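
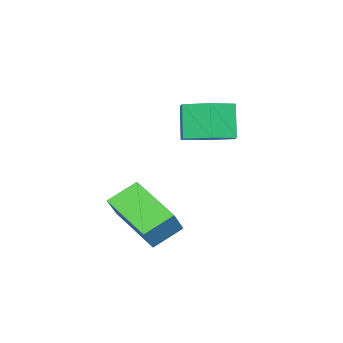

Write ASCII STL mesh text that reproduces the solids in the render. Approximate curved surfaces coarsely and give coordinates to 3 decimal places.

solid 
facet normal -0.757 0.439 0.484
outer loop
vertex 2.796 -0.754 -1.533
vertex 3.443 1.028 -2.138
vertex 2.172 -0.834 -2.435
endloop
endfacet
facet normal -0.325 -0.895 0.304
outer loop
vertex 3.057 -1.348 -3.002
vertex 2.796 -0.754 -1.533
vertex 2.172 -0.834 -2.435
endloop
endfacet
facet normal -0.757 0.439 0.484
outer loop
vertex 2.172 -0.834 -2.435
vertex 3.443 1.028 -2.138
vertex 2.819 0.948 -3.04
endloop
endfacet
facet normal -0.568 -0.072 -0.820
outer loop
vertex 2.819 0.948 -3.04
vertex 3.057 -1.348 -3.002
vertex 2.172 -0.834 -2.435
endloop
endfacet
facet normal 0.568 0.072 0.820
outer loop
vertex 2.796 -0.754 -1.533
vertex 4.328 0.514 -2.705
vertex 3.443 1.028 -2.138
endloop
endfacet
facet normal -0.325 -0.895 0.304
outer loop
vertex 3.681 -1.268 -2.1
vertex 2.796 -0.754 -1.533
vertex 3.057 -1.348 -3.002
endloop
endfacet
facet normal 0.568 0.072 0.820
outer loop
vertex 3.681 -1.268 -2.1
vertex 4.328 0.514 -2.705
vertex 2.796 -0.754 -1.533
endloop
endfacet
facet normal 0.325 0.895 -0.304
outer loop
vertex 3.443 1.028 -2.138
vertex 4.328 0.514 -2.705
vertex 2.819 0.948 -3.04
endloop
endfacet
facet normal -0.568 -0.072 -0.820
outer loop
vertex 3.704 0.434 -3.607
vertex 3.057 -1.348 -3.002
vertex 2.819 0.948 -3.04
endloop
endfacet
facet normal 0.325 0.895 -0.304
outer loop
vertex 2.819 0.948 -3.04
vertex 4.328 0.514 -2.705
vertex 3.704 0.434 -3.607
endloop
endfacet
facet normal 0.757 -0.439 -0.484
outer loop
vertex 3.704 0.434 -3.607
vertex 3.681 -1.268 -2.1
vertex 3.057 -1.348 -3.002
endloop
endfacet
facet normal 0.757 -0.439 -0.484
outer loop
vertex 4.328 0.514 -2.705
vertex 3.681 -1.268 -2.1
vertex 3.704 0.434 -3.607
endloop
endfacet
facet normal 0.405 0.284 -0.869
outer loop
vertex 1.373 0.001 -0.045
vertex 0.543 0.412 -0.297
vertex 1.206 0.92 0.178
endloop
endfacet
facet normal 0.898 0.057 0.437
outer loop
vertex 1.373 0.001 -0.045
vertex 1.206 0.92 0.178
vertex 0.827 -0.384 1.128
endloop
endfacet
facet normal 0.898 0.057 0.437
outer loop
vertex 0.827 -0.384 1.128
vertex 1.206 0.92 0.178
vertex 0.66 0.535 1.351
endloop
endfacet
facet normal -0.404 -0.284 0.869
outer loop
vertex 0.827 -0.384 1.128
vertex 0.66 0.535 1.351
vertex -0.003 0.028 0.877
endloop
endfacet
facet normal 0.404 0.286 -0.869
outer loop
vertex 1.206 0.92 0.178
vertex 0.543 0.412 -0.297
vertex 0.375 1.331 -0.073
endloop
endfacet
facet normal 0.297 0.858 0.420
outer loop
vertex 1.206 0.92 0.178
vertex 0.375 1.331 -0.073
vertex 0.66 0.535 1.351
endloop
endfacet
facet normal 0.297 0.858 0.420
outer loop
vertex 0.66 0.535 1.351
vertex 0.375 1.331 -0.073
vertex -0.171 0.946 1.1
endloop
endfacet
facet normal -0.404 -0.285 0.869
outer loop
vertex 0.66 0.535 1.351
vertex -0.171 0.946 1.1
vertex -0.003 0.028 0.877
endloop
endfacet
facet normal 0.405 0.286 -0.869
outer loop
vertex 0.375 1.331 -0.073
vertex 0.543 0.412 -0.297
vertex -0.287 0.824 -0.548
endloop
endfacet
facet normal -0.600 0.800 -0.017
outer loop
vertex 0.375 1.331 -0.073
vertex -0.287 0.824 -0.548
vertex -0.171 0.946 1.1
endloop
endfacet
facet normal -0.600 0.800 -0.017
outer loop
vertex -0.171 0.946 1.1
vertex -0.287 0.824 -0.548
vertex -0.833 0.439 0.625
endloop
endfacet
facet normal -0.405 -0.285 0.869
outer loop
vertex -0.171 0.946 1.1
vertex -0.833 0.439 0.625
vertex -0.003 0.028 0.877
endloop
endfacet
facet normal 0.404 0.284 -0.869
outer loop
vertex -0.287 0.824 -0.548
vertex 0.543 0.412 -0.297
vertex -0.12 -0.095 -0.771
endloop
endfacet
facet normal -0.898 -0.057 -0.437
outer loop
vertex -0.287 0.824 -0.548
vertex -0.12 -0.095 -0.771
vertex -0.833 0.439 0.625
endloop
endfacet
facet normal -0.898 -0.057 -0.437
outer loop
vertex -0.833 0.439 0.625
vertex -0.12 -0.095 -0.771
vertex -0.666 -0.48 0.402
endloop
endfacet
facet normal -0.405 -0.284 0.869
outer loop
vertex -0.833 0.439 0.625
vertex -0.666 -0.48 0.402
vertex -0.003 0.028 0.877
endloop
endfacet
facet normal 0.404 0.285 -0.869
outer loop
vertex -0.12 -0.095 -0.771
vertex 0.543 0.412 -0.297
vertex 0.711 -0.506 -0.52
endloop
endfacet
facet normal -0.297 -0.858 -0.420
outer loop
vertex -0.12 -0.095 -0.771
vertex 0.711 -0.506 -0.52
vertex -0.666 -0.48 0.402
endloop
endfacet
facet normal -0.297 -0.858 -0.420
outer loop
vertex -0.666 -0.48 0.402
vertex 0.711 -0.506 -0.52
vertex 0.165 -0.891 0.653
endloop
endfacet
facet normal -0.404 -0.286 0.869
outer loop
vertex -0.666 -0.48 0.402
vertex 0.165 -0.891 0.653
vertex -0.003 0.028 0.877
endloop
endfacet
facet normal 0.405 0.285 -0.869
outer loop
vertex 0.711 -0.506 -0.52
vertex 0.543 0.412 -0.297
vertex 1.373 0.001 -0.045
endloop
endfacet
facet normal 0.600 -0.800 0.017
outer loop
vertex 0.711 -0.506 -0.52
vertex 1.373 0.001 -0.045
vertex 0.165 -0.891 0.653
endloop
endfacet
facet normal 0.600 -0.800 0.017
outer loop
vertex 0.165 -0.891 0.653
vertex 1.373 0.001 -0.045
vertex 0.827 -0.384 1.128
endloop
endfacet
facet normal -0.405 -0.286 0.869
outer loop
vertex 0.165 -0.891 0.653
vertex 0.827 -0.384 1.128
vertex -0.003 0.028 0.877
endloop
endfacet

endsolid


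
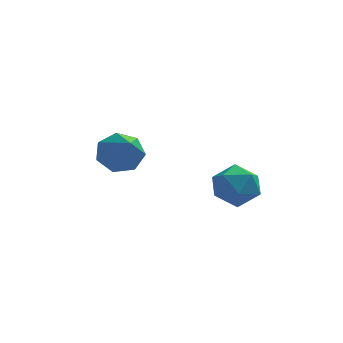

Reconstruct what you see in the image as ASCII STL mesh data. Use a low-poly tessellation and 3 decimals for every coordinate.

solid 
facet normal 0.269 0.877 0.398
outer loop
vertex 3.362 0.981 -0.028
vertex 3.397 0.633 0.714
vertex 4.063 0.646 0.235
endloop
endfacet
facet normal 0.497 0.823 -0.276
outer loop
vertex 3.362 0.981 -0.028
vertex 4.063 0.646 0.235
vertex 3.819 0.533 -0.54
endloop
endfacet
facet normal -0.073 0.717 -0.693
outer loop
vertex 3.362 0.981 -0.028
vertex 3.819 0.533 -0.54
vertex 3.003 0.45 -0.54
endloop
endfacet
facet normal -0.652 0.706 -0.275
outer loop
vertex 3.362 0.981 -0.028
vertex 3.003 0.45 -0.54
vertex 2.743 0.512 0.235
endloop
endfacet
facet normal -0.440 0.805 0.398
outer loop
vertex 3.362 0.981 -0.028
vertex 2.743 0.512 0.235
vertex 3.397 0.633 0.714
endloop
endfacet
facet normal 0.914 0.245 -0.323
outer loop
vertex 3.819 0.533 -0.54
vertex 4.063 0.646 0.235
vertex 4.137 -0.092 -0.115
endloop
endfacet
facet normal 0.546 0.333 0.769
outer loop
vertex 4.063 0.646 0.235
vertex 3.397 0.633 0.714
vertex 3.877 -0.03 0.66
endloop
endfacet
facet normal -0.603 0.216 0.768
outer loop
vertex 3.397 0.633 0.714
vertex 2.743 0.512 0.235
vertex 3.061 -0.113 0.66
endloop
endfacet
facet normal -0.945 0.058 -0.322
outer loop
vertex 2.743 0.512 0.235
vertex 3.003 0.45 -0.54
vertex 2.817 -0.226 -0.115
endloop
endfacet
facet normal -0.008 0.076 -0.997
outer loop
vertex 3.003 0.45 -0.54
vertex 3.819 0.533 -0.54
vertex 3.483 -0.213 -0.594
endloop
endfacet
facet normal 0.652 -0.706 0.275
outer loop
vertex 3.518 -0.561 0.148
vertex 4.137 -0.092 -0.115
vertex 3.877 -0.03 0.66
endloop
endfacet
facet normal 0.073 -0.717 0.693
outer loop
vertex 3.518 -0.561 0.148
vertex 3.877 -0.03 0.66
vertex 3.061 -0.113 0.66
endloop
endfacet
facet normal -0.497 -0.823 0.276
outer loop
vertex 3.518 -0.561 0.148
vertex 3.061 -0.113 0.66
vertex 2.817 -0.226 -0.115
endloop
endfacet
facet normal -0.269 -0.877 -0.398
outer loop
vertex 3.518 -0.561 0.148
vertex 2.817 -0.226 -0.115
vertex 3.483 -0.213 -0.594
endloop
endfacet
facet normal 0.440 -0.805 -0.398
outer loop
vertex 3.518 -0.561 0.148
vertex 3.483 -0.213 -0.594
vertex 4.137 -0.092 -0.115
endloop
endfacet
facet normal 0.945 -0.058 0.322
outer loop
vertex 3.877 -0.03 0.66
vertex 4.137 -0.092 -0.115
vertex 4.063 0.646 0.235
endloop
endfacet
facet normal 0.008 -0.076 0.997
outer loop
vertex 3.061 -0.113 0.66
vertex 3.877 -0.03 0.66
vertex 3.397 0.633 0.714
endloop
endfacet
facet normal -0.914 -0.245 0.323
outer loop
vertex 2.817 -0.226 -0.115
vertex 3.061 -0.113 0.66
vertex 2.743 0.512 0.235
endloop
endfacet
facet normal -0.546 -0.333 -0.769
outer loop
vertex 3.483 -0.213 -0.594
vertex 2.817 -0.226 -0.115
vertex 3.003 0.45 -0.54
endloop
endfacet
facet normal 0.603 -0.216 -0.768
outer loop
vertex 4.137 -0.092 -0.115
vertex 3.483 -0.213 -0.594
vertex 3.819 0.533 -0.54
endloop
endfacet
facet normal -0.194 0.777 -0.599
outer loop
vertex 0.392 3.872 0.072
vertex -0.112 3.427 -0.342
vertex -0.258 3.878 0.291
endloop
endfacet
facet normal 0.301 0.357 0.884
outer loop
vertex 0.392 3.872 0.072
vertex -0.258 3.878 0.291
vertex 0.312 1.733 0.962
endloop
endfacet
facet normal -0.195 0.777 -0.599
outer loop
vertex -0.258 3.878 0.291
vertex -0.112 3.427 -0.342
vertex -0.798 3.544 0.033
endloop
endfacet
facet normal -0.495 0.137 0.858
outer loop
vertex -0.258 3.878 0.291
vertex -0.798 3.544 0.033
vertex 0.312 1.733 0.962
endloop
endfacet
facet normal -0.195 0.777 -0.599
outer loop
vertex -0.798 3.544 0.033
vertex -0.112 3.427 -0.342
vertex -0.822 3.122 -0.507
endloop
endfacet
facet normal -0.871 -0.367 0.326
outer loop
vertex -0.798 3.544 0.033
vertex -0.822 3.122 -0.507
vertex 0.312 1.733 0.962
endloop
endfacet
facet normal -0.195 0.777 -0.598
outer loop
vertex -0.822 3.122 -0.507
vertex -0.112 3.427 -0.342
vertex -0.311 2.93 -0.923
endloop
endfacet
facet normal -0.546 -0.777 -0.313
outer loop
vertex -0.822 3.122 -0.507
vertex -0.311 2.93 -0.923
vertex 0.312 1.733 0.962
endloop
endfacet
facet normal -0.196 0.777 -0.598
outer loop
vertex -0.311 2.93 -0.923
vertex -0.112 3.427 -0.342
vertex 0.349 3.113 -0.901
endloop
endfacet
facet normal 0.236 -0.783 -0.575
outer loop
vertex -0.311 2.93 -0.923
vertex 0.349 3.113 -0.901
vertex 0.312 1.733 0.962
endloop
endfacet
facet normal -0.195 0.778 -0.598
outer loop
vertex 0.349 3.113 -0.901
vertex -0.112 3.427 -0.342
vertex 0.662 3.532 -0.458
endloop
endfacet
facet normal 0.886 -0.381 -0.265
outer loop
vertex 0.349 3.113 -0.901
vertex 0.662 3.532 -0.458
vertex 0.312 1.733 0.962
endloop
endfacet
facet normal -0.195 0.777 -0.598
outer loop
vertex 0.662 3.532 -0.458
vertex -0.112 3.427 -0.342
vertex 0.392 3.872 0.072
endloop
endfacet
facet normal 0.914 0.126 0.385
outer loop
vertex 0.662 3.532 -0.458
vertex 0.392 3.872 0.072
vertex 0.312 1.733 0.962
endloop
endfacet

endsolid


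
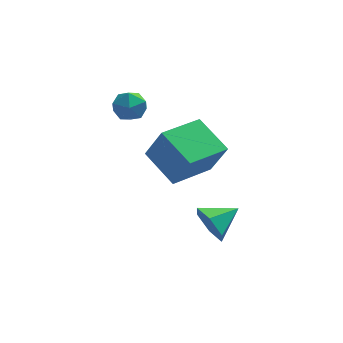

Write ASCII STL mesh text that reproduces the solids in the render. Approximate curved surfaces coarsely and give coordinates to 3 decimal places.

solid 
facet normal -0.547 0.720 0.427
outer loop
vertex -0.313 -0.351 2.75
vertex 1.144 0.893 2.518
vertex -0.902 0.067 1.289
endloop
endfacet
facet normal -0.755 -0.645 0.120
outer loop
vertex 0.056 -1.193 0.542
vertex -0.313 -0.351 2.75
vertex -0.902 0.067 1.289
endloop
endfacet
facet normal -0.547 0.720 0.427
outer loop
vertex -0.902 0.067 1.289
vertex 1.144 0.893 2.518
vertex 0.555 1.311 1.057
endloop
endfacet
facet normal -0.362 0.256 -0.896
outer loop
vertex 0.555 1.311 1.057
vertex 0.056 -1.193 0.542
vertex -0.902 0.067 1.289
endloop
endfacet
facet normal 0.362 -0.256 0.896
outer loop
vertex -0.313 -0.351 2.75
vertex 2.102 -0.367 1.771
vertex 1.144 0.893 2.518
endloop
endfacet
facet normal -0.755 -0.645 0.120
outer loop
vertex 0.645 -1.611 2.003
vertex -0.313 -0.351 2.75
vertex 0.056 -1.193 0.542
endloop
endfacet
facet normal 0.362 -0.256 0.896
outer loop
vertex 0.645 -1.611 2.003
vertex 2.102 -0.367 1.771
vertex -0.313 -0.351 2.75
endloop
endfacet
facet normal 0.755 0.645 -0.120
outer loop
vertex 1.144 0.893 2.518
vertex 2.102 -0.367 1.771
vertex 0.555 1.311 1.057
endloop
endfacet
facet normal -0.362 0.256 -0.896
outer loop
vertex 1.513 0.051 0.31
vertex 0.056 -1.193 0.542
vertex 0.555 1.311 1.057
endloop
endfacet
facet normal 0.755 0.645 -0.120
outer loop
vertex 0.555 1.311 1.057
vertex 2.102 -0.367 1.771
vertex 1.513 0.051 0.31
endloop
endfacet
facet normal 0.547 -0.720 -0.427
outer loop
vertex 1.513 0.051 0.31
vertex 0.645 -1.611 2.003
vertex 0.056 -1.193 0.542
endloop
endfacet
facet normal 0.547 -0.720 -0.427
outer loop
vertex 2.102 -0.367 1.771
vertex 0.645 -1.611 2.003
vertex 1.513 0.051 0.31
endloop
endfacet
facet normal -0.044 0.647 0.761
outer loop
vertex -1.785 3.855 1.857
vertex -1.408 3.338 2.318
vertex -0.998 3.863 1.896
endloop
endfacet
facet normal -0.017 0.990 0.137
outer loop
vertex -1.785 3.855 1.857
vertex -0.998 3.863 1.896
vertex -1.358 3.953 1.201
endloop
endfacet
facet normal -0.573 0.778 -0.257
outer loop
vertex -1.785 3.855 1.857
vertex -1.358 3.953 1.201
vertex -1.992 3.483 1.193
endloop
endfacet
facet normal -0.945 0.303 0.125
outer loop
vertex -1.785 3.855 1.857
vertex -1.992 3.483 1.193
vertex -2.023 3.103 1.883
endloop
endfacet
facet normal -0.618 0.222 0.754
outer loop
vertex -1.785 3.855 1.857
vertex -2.023 3.103 1.883
vertex -1.408 3.338 2.318
endloop
endfacet
facet normal 0.580 0.790 -0.198
outer loop
vertex -1.358 3.953 1.201
vertex -0.998 3.863 1.896
vertex -0.717 3.497 1.257
endloop
endfacet
facet normal 0.535 0.235 0.812
outer loop
vertex -0.998 3.863 1.896
vertex -1.408 3.338 2.318
vertex -0.748 3.117 1.947
endloop
endfacet
facet normal -0.393 -0.454 0.800
outer loop
vertex -1.408 3.338 2.318
vertex -2.023 3.103 1.883
vertex -1.382 2.647 1.939
endloop
endfacet
facet normal -0.920 -0.323 -0.219
outer loop
vertex -2.023 3.103 1.883
vertex -1.992 3.483 1.193
vertex -1.742 2.737 1.244
endloop
endfacet
facet normal -0.320 0.446 -0.836
outer loop
vertex -1.992 3.483 1.193
vertex -1.358 3.953 1.201
vertex -1.332 3.262 0.822
endloop
endfacet
facet normal 0.945 -0.303 -0.125
outer loop
vertex -0.955 2.745 1.283
vertex -0.717 3.497 1.257
vertex -0.748 3.117 1.947
endloop
endfacet
facet normal 0.573 -0.778 0.257
outer loop
vertex -0.955 2.745 1.283
vertex -0.748 3.117 1.947
vertex -1.382 2.647 1.939
endloop
endfacet
facet normal 0.017 -0.990 -0.137
outer loop
vertex -0.955 2.745 1.283
vertex -1.382 2.647 1.939
vertex -1.742 2.737 1.244
endloop
endfacet
facet normal 0.044 -0.647 -0.761
outer loop
vertex -0.955 2.745 1.283
vertex -1.742 2.737 1.244
vertex -1.332 3.262 0.822
endloop
endfacet
facet normal 0.618 -0.222 -0.754
outer loop
vertex -0.955 2.745 1.283
vertex -1.332 3.262 0.822
vertex -0.717 3.497 1.257
endloop
endfacet
facet normal 0.920 0.323 0.219
outer loop
vertex -0.748 3.117 1.947
vertex -0.717 3.497 1.257
vertex -0.998 3.863 1.896
endloop
endfacet
facet normal 0.320 -0.446 0.836
outer loop
vertex -1.382 2.647 1.939
vertex -0.748 3.117 1.947
vertex -1.408 3.338 2.318
endloop
endfacet
facet normal -0.580 -0.790 0.198
outer loop
vertex -1.742 2.737 1.244
vertex -1.382 2.647 1.939
vertex -2.023 3.103 1.883
endloop
endfacet
facet normal -0.535 -0.235 -0.812
outer loop
vertex -1.332 3.262 0.822
vertex -1.742 2.737 1.244
vertex -1.992 3.483 1.193
endloop
endfacet
facet normal 0.393 0.454 -0.800
outer loop
vertex -0.717 3.497 1.257
vertex -1.332 3.262 0.822
vertex -1.358 3.953 1.201
endloop
endfacet
facet normal -0.843 -0.441 -0.308
outer loop
vertex 1.916 -0.489 -3.497
vertex 1.471 -0.148 -2.768
vertex 1.506 0.333 -3.552
endloop
endfacet
facet normal 0.688 0.299 -0.661
outer loop
vertex 1.916 -0.489 -3.497
vertex 1.506 0.333 -3.552
vertex 2.609 0.448 -2.352
endloop
endfacet
facet normal -0.843 -0.441 -0.308
outer loop
vertex 1.506 0.333 -3.552
vertex 1.471 -0.148 -2.768
vertex 1.061 0.674 -2.823
endloop
endfacet
facet normal 0.226 0.928 -0.296
outer loop
vertex 1.506 0.333 -3.552
vertex 1.061 0.674 -2.823
vertex 2.609 0.448 -2.352
endloop
endfacet
facet normal -0.843 -0.441 -0.308
outer loop
vertex 1.061 0.674 -2.823
vertex 1.471 -0.148 -2.768
vertex 1.026 0.193 -2.039
endloop
endfacet
facet normal -0.034 0.853 0.522
outer loop
vertex 1.061 0.674 -2.823
vertex 1.026 0.193 -2.039
vertex 2.609 0.448 -2.352
endloop
endfacet
facet normal -0.843 -0.441 -0.308
outer loop
vertex 1.026 0.193 -2.039
vertex 1.471 -0.148 -2.768
vertex 1.436 -0.628 -1.984
endloop
endfacet
facet normal 0.169 0.149 0.974
outer loop
vertex 1.026 0.193 -2.039
vertex 1.436 -0.628 -1.984
vertex 2.609 0.448 -2.352
endloop
endfacet
facet normal -0.843 -0.441 -0.308
outer loop
vertex 1.436 -0.628 -1.984
vertex 1.471 -0.148 -2.768
vertex 1.881 -0.97 -2.713
endloop
endfacet
facet normal 0.631 -0.479 0.610
outer loop
vertex 1.436 -0.628 -1.984
vertex 1.881 -0.97 -2.713
vertex 2.609 0.448 -2.352
endloop
endfacet
facet normal -0.843 -0.441 -0.308
outer loop
vertex 1.881 -0.97 -2.713
vertex 1.471 -0.148 -2.768
vertex 1.916 -0.489 -3.497
endloop
endfacet
facet normal 0.891 -0.404 -0.208
outer loop
vertex 1.881 -0.97 -2.713
vertex 1.916 -0.489 -3.497
vertex 2.609 0.448 -2.352
endloop
endfacet

endsolid


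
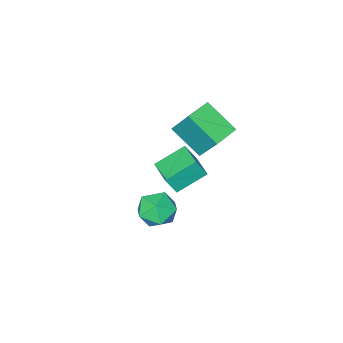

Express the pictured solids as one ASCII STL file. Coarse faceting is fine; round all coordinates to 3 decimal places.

solid 
facet normal -0.979 -0.189 0.082
outer loop
vertex -3.524 -4.163 -3.571
vertex -3.599 -3.044 -1.891
vertex -3.904 -2.639 -4.603
endloop
endfacet
facet normal 0.037 -0.554 -0.832
outer loop
vertex -2.641 -2.396 -4.709
vertex -3.524 -4.163 -3.571
vertex -3.904 -2.639 -4.603
endloop
endfacet
facet normal -0.979 -0.188 0.082
outer loop
vertex -3.904 -2.639 -4.603
vertex -3.599 -3.044 -1.891
vertex -3.978 -1.519 -2.924
endloop
endfacet
facet normal -0.202 0.811 -0.550
outer loop
vertex -3.978 -1.519 -2.924
vertex -2.641 -2.396 -4.709
vertex -3.904 -2.639 -4.603
endloop
endfacet
facet normal 0.202 -0.811 0.549
outer loop
vertex -3.524 -4.163 -3.571
vertex -2.336 -2.801 -1.997
vertex -3.599 -3.044 -1.891
endloop
endfacet
facet normal 0.037 -0.554 -0.832
outer loop
vertex -2.262 -3.921 -3.676
vertex -3.524 -4.163 -3.571
vertex -2.641 -2.396 -4.709
endloop
endfacet
facet normal 0.201 -0.811 0.550
outer loop
vertex -2.262 -3.921 -3.676
vertex -2.336 -2.801 -1.997
vertex -3.524 -4.163 -3.571
endloop
endfacet
facet normal -0.037 0.554 0.832
outer loop
vertex -3.599 -3.044 -1.891
vertex -2.336 -2.801 -1.997
vertex -3.978 -1.519 -2.924
endloop
endfacet
facet normal -0.201 0.811 -0.549
outer loop
vertex -2.716 -1.277 -3.029
vertex -2.641 -2.396 -4.709
vertex -3.978 -1.519 -2.924
endloop
endfacet
facet normal -0.037 0.554 0.832
outer loop
vertex -3.978 -1.519 -2.924
vertex -2.336 -2.801 -1.997
vertex -2.716 -1.277 -3.029
endloop
endfacet
facet normal 0.979 0.188 -0.082
outer loop
vertex -2.716 -1.277 -3.029
vertex -2.262 -3.921 -3.676
vertex -2.641 -2.396 -4.709
endloop
endfacet
facet normal 0.979 0.188 -0.082
outer loop
vertex -2.336 -2.801 -1.997
vertex -2.262 -3.921 -3.676
vertex -2.716 -1.277 -3.029
endloop
endfacet
facet normal -0.845 0.282 0.455
outer loop
vertex 1.816 1.678 -2.425
vertex 1.345 0.944 -2.844
vertex 1.767 0.819 -1.983
endloop
endfacet
facet normal -0.274 0.452 0.849
outer loop
vertex 1.816 1.678 -2.425
vertex 1.767 0.819 -1.983
vertex 2.596 1.317 -1.981
endloop
endfacet
facet normal 0.146 0.878 0.457
outer loop
vertex 1.816 1.678 -2.425
vertex 2.596 1.317 -1.981
vertex 2.687 1.75 -2.842
endloop
endfacet
facet normal -0.166 0.970 -0.179
outer loop
vertex 1.816 1.678 -2.425
vertex 2.687 1.75 -2.842
vertex 1.913 1.519 -3.375
endloop
endfacet
facet normal -0.778 0.602 -0.180
outer loop
vertex 1.816 1.678 -2.425
vertex 1.913 1.519 -3.375
vertex 1.345 0.944 -2.844
endloop
endfacet
facet normal 0.086 -0.147 0.985
outer loop
vertex 2.596 1.317 -1.981
vertex 1.767 0.819 -1.983
vertex 2.607 0.361 -2.125
endloop
endfacet
facet normal -0.837 -0.422 0.349
outer loop
vertex 1.767 0.819 -1.983
vertex 1.345 0.944 -2.844
vertex 1.833 0.13 -2.658
endloop
endfacet
facet normal -0.729 0.094 -0.678
outer loop
vertex 1.345 0.944 -2.844
vertex 1.913 1.519 -3.375
vertex 1.924 0.563 -3.519
endloop
endfacet
facet normal 0.261 0.688 -0.677
outer loop
vertex 1.913 1.519 -3.375
vertex 2.687 1.75 -2.842
vertex 2.753 1.061 -3.517
endloop
endfacet
facet normal 0.765 0.539 0.352
outer loop
vertex 2.687 1.75 -2.842
vertex 2.596 1.317 -1.981
vertex 3.175 0.936 -2.656
endloop
endfacet
facet normal 0.166 -0.970 0.179
outer loop
vertex 2.704 0.202 -3.075
vertex 2.607 0.361 -2.125
vertex 1.833 0.13 -2.658
endloop
endfacet
facet normal -0.146 -0.878 -0.457
outer loop
vertex 2.704 0.202 -3.075
vertex 1.833 0.13 -2.658
vertex 1.924 0.563 -3.519
endloop
endfacet
facet normal 0.274 -0.452 -0.849
outer loop
vertex 2.704 0.202 -3.075
vertex 1.924 0.563 -3.519
vertex 2.753 1.061 -3.517
endloop
endfacet
facet normal 0.845 -0.282 -0.455
outer loop
vertex 2.704 0.202 -3.075
vertex 2.753 1.061 -3.517
vertex 3.175 0.936 -2.656
endloop
endfacet
facet normal 0.778 -0.602 0.180
outer loop
vertex 2.704 0.202 -3.075
vertex 3.175 0.936 -2.656
vertex 2.607 0.361 -2.125
endloop
endfacet
facet normal -0.261 -0.688 0.677
outer loop
vertex 1.833 0.13 -2.658
vertex 2.607 0.361 -2.125
vertex 1.767 0.819 -1.983
endloop
endfacet
facet normal -0.765 -0.539 -0.352
outer loop
vertex 1.924 0.563 -3.519
vertex 1.833 0.13 -2.658
vertex 1.345 0.944 -2.844
endloop
endfacet
facet normal -0.086 0.147 -0.985
outer loop
vertex 2.753 1.061 -3.517
vertex 1.924 0.563 -3.519
vertex 1.913 1.519 -3.375
endloop
endfacet
facet normal 0.837 0.422 -0.349
outer loop
vertex 3.175 0.936 -2.656
vertex 2.753 1.061 -3.517
vertex 2.687 1.75 -2.842
endloop
endfacet
facet normal 0.729 -0.094 0.678
outer loop
vertex 2.607 0.361 -2.125
vertex 3.175 0.936 -2.656
vertex 2.596 1.317 -1.981
endloop
endfacet
facet normal -0.856 0.230 0.462
outer loop
vertex -0.767 -1.069 -1.833
vertex -0.338 0.223 -1.681
vertex -1.194 -0.82 -2.748
endloop
endfacet
facet normal -0.313 -0.943 -0.111
outer loop
vertex 0.158 -1.183 -3.479
vertex -0.767 -1.069 -1.833
vertex -1.194 -0.82 -2.748
endloop
endfacet
facet normal -0.856 0.229 0.463
outer loop
vertex -1.194 -0.82 -2.748
vertex -0.338 0.223 -1.681
vertex -0.766 0.472 -2.596
endloop
endfacet
facet normal -0.411 0.240 -0.879
outer loop
vertex -0.766 0.472 -2.596
vertex 0.158 -1.183 -3.479
vertex -1.194 -0.82 -2.748
endloop
endfacet
facet normal 0.411 -0.240 0.879
outer loop
vertex -0.767 -1.069 -1.833
vertex 1.014 -0.14 -2.412
vertex -0.338 0.223 -1.681
endloop
endfacet
facet normal -0.313 -0.943 -0.110
outer loop
vertex 0.586 -1.432 -2.564
vertex -0.767 -1.069 -1.833
vertex 0.158 -1.183 -3.479
endloop
endfacet
facet normal 0.411 -0.240 0.880
outer loop
vertex 0.586 -1.432 -2.564
vertex 1.014 -0.14 -2.412
vertex -0.767 -1.069 -1.833
endloop
endfacet
facet normal 0.313 0.943 0.110
outer loop
vertex -0.338 0.223 -1.681
vertex 1.014 -0.14 -2.412
vertex -0.766 0.472 -2.596
endloop
endfacet
facet normal -0.411 0.240 -0.880
outer loop
vertex 0.587 0.109 -3.327
vertex 0.158 -1.183 -3.479
vertex -0.766 0.472 -2.596
endloop
endfacet
facet normal 0.313 0.943 0.111
outer loop
vertex -0.766 0.472 -2.596
vertex 1.014 -0.14 -2.412
vertex 0.587 0.109 -3.327
endloop
endfacet
facet normal 0.856 -0.230 -0.463
outer loop
vertex 0.587 0.109 -3.327
vertex 0.586 -1.432 -2.564
vertex 0.158 -1.183 -3.479
endloop
endfacet
facet normal 0.857 -0.229 -0.462
outer loop
vertex 1.014 -0.14 -2.412
vertex 0.586 -1.432 -2.564
vertex 0.587 0.109 -3.327
endloop
endfacet

endsolid


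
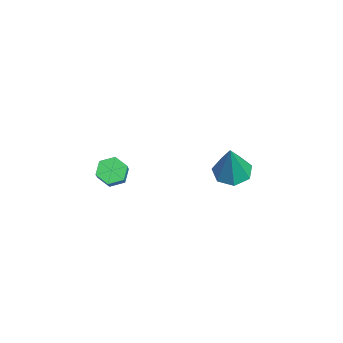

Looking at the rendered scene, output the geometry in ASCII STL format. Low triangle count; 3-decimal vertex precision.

solid 
facet normal -0.696 0.088 -0.712
outer loop
vertex -1.278 -1.156 -1.054
vertex -1.623 -1.569 -0.768
vertex -1.684 -0.977 -0.635
endloop
endfacet
facet normal 0.269 0.952 -0.146
outer loop
vertex -1.278 -1.156 -1.054
vertex -1.684 -0.977 -0.635
vertex -0.151 -1.297 0.102
endloop
endfacet
facet normal 0.268 0.952 -0.144
outer loop
vertex -0.151 -1.297 0.102
vertex -1.684 -0.977 -0.635
vertex -0.558 -1.119 0.52
endloop
endfacet
facet normal 0.695 -0.088 0.714
outer loop
vertex -0.151 -1.297 0.102
vertex -0.558 -1.119 0.52
vertex -0.497 -1.711 0.388
endloop
endfacet
facet normal -0.695 0.089 -0.713
outer loop
vertex -1.684 -0.977 -0.635
vertex -1.623 -1.569 -0.768
vertex -2.03 -1.39 -0.349
endloop
endfacet
facet normal -0.442 0.731 0.521
outer loop
vertex -1.684 -0.977 -0.635
vertex -2.03 -1.39 -0.349
vertex -0.558 -1.119 0.52
endloop
endfacet
facet normal -0.442 0.730 0.521
outer loop
vertex -0.558 -1.119 0.52
vertex -2.03 -1.39 -0.349
vertex -0.903 -1.532 0.806
endloop
endfacet
facet normal 0.696 -0.087 0.713
outer loop
vertex -0.558 -1.119 0.52
vertex -0.903 -1.532 0.806
vertex -0.497 -1.711 0.388
endloop
endfacet
facet normal -0.695 0.088 -0.713
outer loop
vertex -2.03 -1.39 -0.349
vertex -1.623 -1.569 -0.768
vertex -1.969 -1.983 -0.482
endloop
endfacet
facet normal -0.711 -0.223 0.667
outer loop
vertex -2.03 -1.39 -0.349
vertex -1.969 -1.983 -0.482
vertex -0.903 -1.532 0.806
endloop
endfacet
facet normal -0.712 -0.222 0.667
outer loop
vertex -0.903 -1.532 0.806
vertex -1.969 -1.983 -0.482
vertex -0.842 -2.124 0.674
endloop
endfacet
facet normal 0.696 -0.087 0.713
outer loop
vertex -0.903 -1.532 0.806
vertex -0.842 -2.124 0.674
vertex -0.497 -1.711 0.388
endloop
endfacet
facet normal -0.695 0.088 -0.714
outer loop
vertex -1.969 -1.983 -0.482
vertex -1.623 -1.569 -0.768
vertex -1.562 -2.161 -0.9
endloop
endfacet
facet normal -0.268 -0.953 0.145
outer loop
vertex -1.969 -1.983 -0.482
vertex -1.562 -2.161 -0.9
vertex -0.842 -2.124 0.674
endloop
endfacet
facet normal -0.269 -0.952 0.146
outer loop
vertex -0.842 -2.124 0.674
vertex -1.562 -2.161 -0.9
vertex -0.436 -2.303 0.255
endloop
endfacet
facet normal 0.696 -0.088 0.712
outer loop
vertex -0.842 -2.124 0.674
vertex -0.436 -2.303 0.255
vertex -0.497 -1.711 0.388
endloop
endfacet
facet normal -0.696 0.087 -0.713
outer loop
vertex -1.562 -2.161 -0.9
vertex -1.623 -1.569 -0.768
vertex -1.217 -1.748 -1.186
endloop
endfacet
facet normal 0.442 -0.730 -0.521
outer loop
vertex -1.562 -2.161 -0.9
vertex -1.217 -1.748 -1.186
vertex -0.436 -2.303 0.255
endloop
endfacet
facet normal 0.442 -0.731 -0.521
outer loop
vertex -0.436 -2.303 0.255
vertex -1.217 -1.748 -1.186
vertex -0.09 -1.89 -0.031
endloop
endfacet
facet normal 0.695 -0.089 0.713
outer loop
vertex -0.436 -2.303 0.255
vertex -0.09 -1.89 -0.031
vertex -0.497 -1.711 0.388
endloop
endfacet
facet normal -0.696 0.087 -0.713
outer loop
vertex -1.217 -1.748 -1.186
vertex -1.623 -1.569 -0.768
vertex -1.278 -1.156 -1.054
endloop
endfacet
facet normal 0.711 0.222 -0.667
outer loop
vertex -1.217 -1.748 -1.186
vertex -1.278 -1.156 -1.054
vertex -0.09 -1.89 -0.031
endloop
endfacet
facet normal 0.711 0.223 -0.666
outer loop
vertex -0.09 -1.89 -0.031
vertex -1.278 -1.156 -1.054
vertex -0.151 -1.297 0.102
endloop
endfacet
facet normal 0.695 -0.088 0.713
outer loop
vertex -0.09 -1.89 -0.031
vertex -0.151 -1.297 0.102
vertex -0.497 -1.711 0.388
endloop
endfacet
facet normal -0.326 0.106 -0.939
outer loop
vertex -3.154 2.59 -3.029
vertex -3.581 3.241 -2.807
vertex -2.818 3.205 -3.076
endloop
endfacet
facet normal 0.878 -0.478 0.022
outer loop
vertex -3.154 2.59 -3.029
vertex -2.818 3.205 -3.076
vertex -2.959 3.039 -1.013
endloop
endfacet
facet normal -0.326 0.105 -0.939
outer loop
vertex -2.818 3.205 -3.076
vertex -3.581 3.241 -2.807
vertex -3.057 3.848 -2.921
endloop
endfacet
facet normal 0.940 0.328 0.091
outer loop
vertex -2.818 3.205 -3.076
vertex -3.057 3.848 -2.921
vertex -2.959 3.039 -1.013
endloop
endfacet
facet normal -0.326 0.105 -0.939
outer loop
vertex -3.057 3.848 -2.921
vertex -3.581 3.241 -2.807
vertex -3.691 4.033 -2.68
endloop
endfacet
facet normal 0.381 0.858 0.344
outer loop
vertex -3.057 3.848 -2.921
vertex -3.691 4.033 -2.68
vertex -2.959 3.039 -1.013
endloop
endfacet
facet normal -0.326 0.105 -0.940
outer loop
vertex -3.691 4.033 -2.68
vertex -3.581 3.241 -2.807
vertex -4.242 3.622 -2.535
endloop
endfacet
facet normal -0.377 0.713 0.591
outer loop
vertex -3.691 4.033 -2.68
vertex -4.242 3.622 -2.535
vertex -2.959 3.039 -1.013
endloop
endfacet
facet normal -0.326 0.106 -0.940
outer loop
vertex -4.242 3.622 -2.535
vertex -3.581 3.241 -2.807
vertex -4.296 2.924 -2.595
endloop
endfacet
facet normal -0.764 0.004 0.645
outer loop
vertex -4.242 3.622 -2.535
vertex -4.296 2.924 -2.595
vertex -2.959 3.039 -1.013
endloop
endfacet
facet normal -0.326 0.106 -0.940
outer loop
vertex -4.296 2.924 -2.595
vertex -3.581 3.241 -2.807
vertex -3.811 2.464 -2.815
endloop
endfacet
facet normal -0.488 -0.738 0.466
outer loop
vertex -4.296 2.924 -2.595
vertex -3.811 2.464 -2.815
vertex -2.959 3.039 -1.013
endloop
endfacet
facet normal -0.326 0.106 -0.939
outer loop
vertex -3.811 2.464 -2.815
vertex -3.581 3.241 -2.807
vertex -3.154 2.59 -3.029
endloop
endfacet
facet normal 0.244 -0.951 0.188
outer loop
vertex -3.811 2.464 -2.815
vertex -3.154 2.59 -3.029
vertex -2.959 3.039 -1.013
endloop
endfacet

endsolid


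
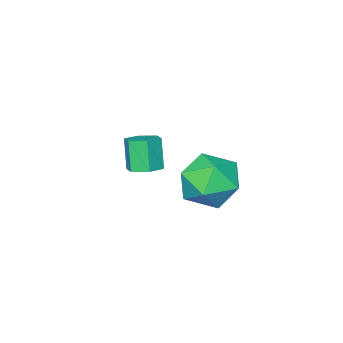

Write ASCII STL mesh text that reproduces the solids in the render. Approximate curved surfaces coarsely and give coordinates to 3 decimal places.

solid 
facet normal -0.300 0.701 0.647
outer loop
vertex -0.545 0.384 0.649
vertex -1.216 -0.357 1.141
vertex -0.167 -0.235 1.495
endloop
endfacet
facet normal 0.371 0.821 0.435
outer loop
vertex -0.545 0.384 0.649
vertex -0.167 -0.235 1.495
vertex 0.479 -0.055 0.604
endloop
endfacet
facet normal 0.368 0.888 -0.276
outer loop
vertex -0.545 0.384 0.649
vertex 0.479 -0.055 0.604
vertex -0.172 -0.066 -0.3
endloop
endfacet
facet normal -0.303 0.809 -0.503
outer loop
vertex -0.545 0.384 0.649
vertex -0.172 -0.066 -0.3
vertex -1.22 -0.253 0.031
endloop
endfacet
facet normal -0.717 0.694 0.068
outer loop
vertex -0.545 0.384 0.649
vertex -1.22 -0.253 0.031
vertex -1.216 -0.357 1.141
endloop
endfacet
facet normal 0.760 0.247 0.601
outer loop
vertex 0.479 -0.055 0.604
vertex -0.167 -0.235 1.495
vertex 0.44 -1.067 1.069
endloop
endfacet
facet normal -0.325 0.053 0.944
outer loop
vertex -0.167 -0.235 1.495
vertex -1.216 -0.357 1.141
vertex -0.608 -1.254 1.4
endloop
endfacet
facet normal -0.999 0.042 0.008
outer loop
vertex -1.216 -0.357 1.141
vertex -1.22 -0.253 0.031
vertex -1.259 -1.265 0.496
endloop
endfacet
facet normal -0.330 0.228 -0.916
outer loop
vertex -1.22 -0.253 0.031
vertex -0.172 -0.066 -0.3
vertex -0.613 -1.085 -0.395
endloop
endfacet
facet normal 0.757 0.354 -0.549
outer loop
vertex -0.172 -0.066 -0.3
vertex 0.479 -0.055 0.604
vertex 0.436 -0.963 -0.041
endloop
endfacet
facet normal 0.303 -0.809 0.503
outer loop
vertex -0.235 -1.704 0.451
vertex 0.44 -1.067 1.069
vertex -0.608 -1.254 1.4
endloop
endfacet
facet normal -0.368 -0.888 0.276
outer loop
vertex -0.235 -1.704 0.451
vertex -0.608 -1.254 1.4
vertex -1.259 -1.265 0.496
endloop
endfacet
facet normal -0.371 -0.821 -0.435
outer loop
vertex -0.235 -1.704 0.451
vertex -1.259 -1.265 0.496
vertex -0.613 -1.085 -0.395
endloop
endfacet
facet normal 0.300 -0.701 -0.647
outer loop
vertex -0.235 -1.704 0.451
vertex -0.613 -1.085 -0.395
vertex 0.436 -0.963 -0.041
endloop
endfacet
facet normal 0.717 -0.694 -0.068
outer loop
vertex -0.235 -1.704 0.451
vertex 0.436 -0.963 -0.041
vertex 0.44 -1.067 1.069
endloop
endfacet
facet normal 0.330 -0.228 0.916
outer loop
vertex -0.608 -1.254 1.4
vertex 0.44 -1.067 1.069
vertex -0.167 -0.235 1.495
endloop
endfacet
facet normal -0.757 -0.354 0.549
outer loop
vertex -1.259 -1.265 0.496
vertex -0.608 -1.254 1.4
vertex -1.216 -0.357 1.141
endloop
endfacet
facet normal -0.760 -0.247 -0.601
outer loop
vertex -0.613 -1.085 -0.395
vertex -1.259 -1.265 0.496
vertex -1.22 -0.253 0.031
endloop
endfacet
facet normal 0.325 -0.053 -0.944
outer loop
vertex 0.436 -0.963 -0.041
vertex -0.613 -1.085 -0.395
vertex -0.172 -0.066 -0.3
endloop
endfacet
facet normal 0.999 -0.042 -0.008
outer loop
vertex 0.44 -1.067 1.069
vertex 0.436 -0.963 -0.041
vertex 0.479 -0.055 0.604
endloop
endfacet
facet normal 0.198 0.307 -0.931
outer loop
vertex 3.667 0.328 3.238
vertex 3.129 0.327 3.123
vertex 3.366 0.781 3.323
endloop
endfacet
facet normal 0.813 0.478 0.332
outer loop
vertex 3.667 0.328 3.238
vertex 3.366 0.781 3.323
vertex 3.449 -0.006 4.253
endloop
endfacet
facet normal 0.813 0.478 0.332
outer loop
vertex 3.449 -0.006 4.253
vertex 3.366 0.781 3.323
vertex 3.148 0.447 4.338
endloop
endfacet
facet normal -0.200 -0.307 0.930
outer loop
vertex 3.449 -0.006 4.253
vertex 3.148 0.447 4.338
vertex 2.911 -0.007 4.137
endloop
endfacet
facet normal 0.200 0.306 -0.931
outer loop
vertex 3.366 0.781 3.323
vertex 3.129 0.327 3.123
vertex 2.828 0.78 3.207
endloop
endfacet
facet normal -0.066 0.952 0.299
outer loop
vertex 3.366 0.781 3.323
vertex 2.828 0.78 3.207
vertex 3.148 0.447 4.338
endloop
endfacet
facet normal -0.066 0.952 0.299
outer loop
vertex 3.148 0.447 4.338
vertex 2.828 0.78 3.207
vertex 2.611 0.446 4.222
endloop
endfacet
facet normal -0.200 -0.307 0.930
outer loop
vertex 3.148 0.447 4.338
vertex 2.611 0.446 4.222
vertex 2.911 -0.007 4.137
endloop
endfacet
facet normal 0.200 0.306 -0.931
outer loop
vertex 2.828 0.78 3.207
vertex 3.129 0.327 3.123
vertex 2.591 0.326 3.007
endloop
endfacet
facet normal -0.880 0.474 -0.032
outer loop
vertex 2.828 0.78 3.207
vertex 2.591 0.326 3.007
vertex 2.611 0.446 4.222
endloop
endfacet
facet normal -0.879 0.475 -0.032
outer loop
vertex 2.611 0.446 4.222
vertex 2.591 0.326 3.007
vertex 2.373 -0.008 4.022
endloop
endfacet
facet normal -0.198 -0.306 0.931
outer loop
vertex 2.611 0.446 4.222
vertex 2.373 -0.008 4.022
vertex 2.911 -0.007 4.137
endloop
endfacet
facet normal 0.200 0.307 -0.930
outer loop
vertex 2.591 0.326 3.007
vertex 3.129 0.327 3.123
vertex 2.892 -0.127 2.922
endloop
endfacet
facet normal -0.813 -0.478 -0.332
outer loop
vertex 2.591 0.326 3.007
vertex 2.892 -0.127 2.922
vertex 2.373 -0.008 4.022
endloop
endfacet
facet normal -0.813 -0.478 -0.332
outer loop
vertex 2.373 -0.008 4.022
vertex 2.892 -0.127 2.922
vertex 2.674 -0.461 3.937
endloop
endfacet
facet normal -0.198 -0.307 0.931
outer loop
vertex 2.373 -0.008 4.022
vertex 2.674 -0.461 3.937
vertex 2.911 -0.007 4.137
endloop
endfacet
facet normal 0.200 0.307 -0.930
outer loop
vertex 2.892 -0.127 2.922
vertex 3.129 0.327 3.123
vertex 3.429 -0.126 3.038
endloop
endfacet
facet normal 0.066 -0.952 -0.299
outer loop
vertex 2.892 -0.127 2.922
vertex 3.429 -0.126 3.038
vertex 2.674 -0.461 3.937
endloop
endfacet
facet normal 0.066 -0.952 -0.299
outer loop
vertex 2.674 -0.461 3.937
vertex 3.429 -0.126 3.038
vertex 3.212 -0.46 4.053
endloop
endfacet
facet normal -0.200 -0.306 0.931
outer loop
vertex 2.674 -0.461 3.937
vertex 3.212 -0.46 4.053
vertex 2.911 -0.007 4.137
endloop
endfacet
facet normal 0.198 0.306 -0.931
outer loop
vertex 3.429 -0.126 3.038
vertex 3.129 0.327 3.123
vertex 3.667 0.328 3.238
endloop
endfacet
facet normal 0.879 -0.475 0.032
outer loop
vertex 3.429 -0.126 3.038
vertex 3.667 0.328 3.238
vertex 3.212 -0.46 4.053
endloop
endfacet
facet normal 0.880 -0.474 0.033
outer loop
vertex 3.212 -0.46 4.053
vertex 3.667 0.328 3.238
vertex 3.449 -0.006 4.253
endloop
endfacet
facet normal -0.200 -0.306 0.931
outer loop
vertex 3.212 -0.46 4.053
vertex 3.449 -0.006 4.253
vertex 2.911 -0.007 4.137
endloop
endfacet

endsolid


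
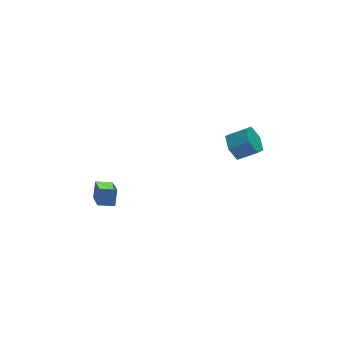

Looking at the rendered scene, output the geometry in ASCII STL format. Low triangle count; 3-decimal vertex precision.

solid 
facet normal -0.734 0.438 -0.519
outer loop
vertex 3.53 -2.502 2.863
vertex 2.872 -2.999 3.374
vertex 3.171 -2.13 3.684
endloop
endfacet
facet normal 0.570 0.813 -0.119
outer loop
vertex 3.53 -2.502 2.863
vertex 3.171 -2.13 3.684
vertex 4.506 -3.084 3.554
endloop
endfacet
facet normal 0.569 0.813 -0.120
outer loop
vertex 4.506 -3.084 3.554
vertex 3.171 -2.13 3.684
vertex 4.147 -2.711 4.375
endloop
endfacet
facet normal 0.734 -0.437 0.520
outer loop
vertex 4.506 -3.084 3.554
vertex 4.147 -2.711 4.375
vertex 3.848 -3.581 4.066
endloop
endfacet
facet normal -0.734 0.438 -0.519
outer loop
vertex 3.171 -2.13 3.684
vertex 2.872 -2.999 3.374
vertex 2.513 -2.627 4.195
endloop
endfacet
facet normal -0.036 0.739 0.673
outer loop
vertex 3.171 -2.13 3.684
vertex 2.513 -2.627 4.195
vertex 4.147 -2.711 4.375
endloop
endfacet
facet normal -0.036 0.739 0.673
outer loop
vertex 4.147 -2.711 4.375
vertex 2.513 -2.627 4.195
vertex 3.489 -3.208 4.886
endloop
endfacet
facet normal 0.734 -0.437 0.520
outer loop
vertex 4.147 -2.711 4.375
vertex 3.489 -3.208 4.886
vertex 3.848 -3.581 4.066
endloop
endfacet
facet normal -0.734 0.437 -0.519
outer loop
vertex 2.513 -2.627 4.195
vertex 2.872 -2.999 3.374
vertex 2.214 -3.496 3.886
endloop
endfacet
facet normal -0.605 -0.074 0.793
outer loop
vertex 2.513 -2.627 4.195
vertex 2.214 -3.496 3.886
vertex 3.489 -3.208 4.886
endloop
endfacet
facet normal -0.605 -0.074 0.793
outer loop
vertex 3.489 -3.208 4.886
vertex 2.214 -3.496 3.886
vertex 3.19 -4.078 4.577
endloop
endfacet
facet normal 0.734 -0.437 0.520
outer loop
vertex 3.489 -3.208 4.886
vertex 3.19 -4.078 4.577
vertex 3.848 -3.581 4.066
endloop
endfacet
facet normal -0.734 0.437 -0.520
outer loop
vertex 2.214 -3.496 3.886
vertex 2.872 -2.999 3.374
vertex 2.573 -3.869 3.065
endloop
endfacet
facet normal -0.570 -0.813 0.120
outer loop
vertex 2.214 -3.496 3.886
vertex 2.573 -3.869 3.065
vertex 3.19 -4.078 4.577
endloop
endfacet
facet normal -0.569 -0.814 0.120
outer loop
vertex 3.19 -4.078 4.577
vertex 2.573 -3.869 3.065
vertex 3.549 -4.45 3.756
endloop
endfacet
facet normal 0.734 -0.438 0.519
outer loop
vertex 3.19 -4.078 4.577
vertex 3.549 -4.45 3.756
vertex 3.848 -3.581 4.066
endloop
endfacet
facet normal -0.734 0.437 -0.520
outer loop
vertex 2.573 -3.869 3.065
vertex 2.872 -2.999 3.374
vertex 3.231 -3.372 2.554
endloop
endfacet
facet normal 0.036 -0.739 -0.673
outer loop
vertex 2.573 -3.869 3.065
vertex 3.231 -3.372 2.554
vertex 3.549 -4.45 3.756
endloop
endfacet
facet normal 0.036 -0.739 -0.673
outer loop
vertex 3.549 -4.45 3.756
vertex 3.231 -3.372 2.554
vertex 4.207 -3.953 3.245
endloop
endfacet
facet normal 0.734 -0.438 0.519
outer loop
vertex 3.549 -4.45 3.756
vertex 4.207 -3.953 3.245
vertex 3.848 -3.581 4.066
endloop
endfacet
facet normal -0.734 0.437 -0.520
outer loop
vertex 3.231 -3.372 2.554
vertex 2.872 -2.999 3.374
vertex 3.53 -2.502 2.863
endloop
endfacet
facet normal 0.605 0.074 -0.793
outer loop
vertex 3.231 -3.372 2.554
vertex 3.53 -2.502 2.863
vertex 4.207 -3.953 3.245
endloop
endfacet
facet normal 0.605 0.074 -0.793
outer loop
vertex 4.207 -3.953 3.245
vertex 3.53 -2.502 2.863
vertex 4.506 -3.084 3.554
endloop
endfacet
facet normal 0.734 -0.437 0.519
outer loop
vertex 4.207 -3.953 3.245
vertex 4.506 -3.084 3.554
vertex 3.848 -3.581 4.066
endloop
endfacet
facet normal -0.900 0.401 0.172
outer loop
vertex -4.888 -1.324 0.248
vertex -4.507 -0.866 1.173
vertex -4.364 0.284 -0.763
endloop
endfacet
facet normal -0.346 -0.416 -0.841
outer loop
vertex -3.473 -0.114 -0.933
vertex -4.888 -1.324 0.248
vertex -4.364 0.284 -0.763
endloop
endfacet
facet normal -0.899 0.402 0.173
outer loop
vertex -4.364 0.284 -0.763
vertex -4.507 -0.866 1.173
vertex -3.982 0.741 0.162
endloop
endfacet
facet normal 0.267 0.816 -0.513
outer loop
vertex -3.982 0.741 0.162
vertex -3.473 -0.114 -0.933
vertex -4.364 0.284 -0.763
endloop
endfacet
facet normal -0.266 -0.816 0.514
outer loop
vertex -4.888 -1.324 0.248
vertex -3.616 -1.264 1.003
vertex -4.507 -0.866 1.173
endloop
endfacet
facet normal -0.346 -0.416 -0.841
outer loop
vertex -3.998 -1.721 0.078
vertex -4.888 -1.324 0.248
vertex -3.473 -0.114 -0.933
endloop
endfacet
facet normal -0.266 -0.816 0.513
outer loop
vertex -3.998 -1.721 0.078
vertex -3.616 -1.264 1.003
vertex -4.888 -1.324 0.248
endloop
endfacet
facet normal 0.346 0.416 0.841
outer loop
vertex -4.507 -0.866 1.173
vertex -3.616 -1.264 1.003
vertex -3.982 0.741 0.162
endloop
endfacet
facet normal 0.266 0.816 -0.513
outer loop
vertex -3.092 0.344 -0.008
vertex -3.473 -0.114 -0.933
vertex -3.982 0.741 0.162
endloop
endfacet
facet normal 0.346 0.416 0.841
outer loop
vertex -3.982 0.741 0.162
vertex -3.616 -1.264 1.003
vertex -3.092 0.344 -0.008
endloop
endfacet
facet normal 0.900 -0.402 -0.172
outer loop
vertex -3.092 0.344 -0.008
vertex -3.998 -1.721 0.078
vertex -3.473 -0.114 -0.933
endloop
endfacet
facet normal 0.899 -0.402 -0.173
outer loop
vertex -3.616 -1.264 1.003
vertex -3.998 -1.721 0.078
vertex -3.092 0.344 -0.008
endloop
endfacet

endsolid


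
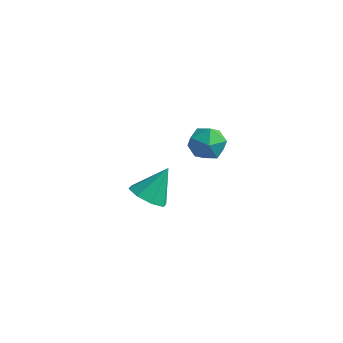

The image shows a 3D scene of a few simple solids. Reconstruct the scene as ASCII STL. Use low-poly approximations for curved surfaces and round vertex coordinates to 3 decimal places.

solid 
facet normal -0.242 -0.576 -0.781
outer loop
vertex 0.708 -0.834 -2.818
vertex 0.049 -0.72 -2.698
vertex 0.53 -0.416 -3.071
endloop
endfacet
facet normal 0.920 0.392 0.001
outer loop
vertex 0.708 -0.834 -2.818
vertex 0.53 -0.416 -3.071
vertex 0.351 -0.0 -1.722
endloop
endfacet
facet normal -0.242 -0.576 -0.781
outer loop
vertex 0.53 -0.416 -3.071
vertex 0.049 -0.72 -2.698
vertex 0.069 -0.175 -3.106
endloop
endfacet
facet normal 0.466 0.861 -0.204
outer loop
vertex 0.53 -0.416 -3.071
vertex 0.069 -0.175 -3.106
vertex 0.351 -0.0 -1.722
endloop
endfacet
facet normal -0.241 -0.576 -0.781
outer loop
vertex 0.069 -0.175 -3.106
vertex 0.049 -0.72 -2.698
vertex -0.403 -0.254 -2.902
endloop
endfacet
facet normal -0.199 0.976 -0.083
outer loop
vertex 0.069 -0.175 -3.106
vertex -0.403 -0.254 -2.902
vertex 0.351 -0.0 -1.722
endloop
endfacet
facet normal -0.241 -0.576 -0.781
outer loop
vertex -0.403 -0.254 -2.902
vertex 0.049 -0.72 -2.698
vertex -0.611 -0.605 -2.579
endloop
endfacet
facet normal -0.681 0.672 0.291
outer loop
vertex -0.403 -0.254 -2.902
vertex -0.611 -0.605 -2.579
vertex 0.351 -0.0 -1.722
endloop
endfacet
facet normal -0.241 -0.576 -0.781
outer loop
vertex -0.611 -0.605 -2.579
vertex 0.049 -0.72 -2.698
vertex -0.432 -1.023 -2.326
endloop
endfacet
facet normal -0.702 0.124 0.701
outer loop
vertex -0.611 -0.605 -2.579
vertex -0.432 -1.023 -2.326
vertex 0.351 -0.0 -1.722
endloop
endfacet
facet normal -0.242 -0.575 -0.781
outer loop
vertex -0.432 -1.023 -2.326
vertex 0.049 -0.72 -2.698
vertex 0.028 -1.264 -2.291
endloop
endfacet
facet normal -0.249 -0.344 0.905
outer loop
vertex -0.432 -1.023 -2.326
vertex 0.028 -1.264 -2.291
vertex 0.351 -0.0 -1.722
endloop
endfacet
facet normal -0.241 -0.575 -0.782
outer loop
vertex 0.028 -1.264 -2.291
vertex 0.049 -0.72 -2.698
vertex 0.501 -1.185 -2.495
endloop
endfacet
facet normal 0.415 -0.460 0.785
outer loop
vertex 0.028 -1.264 -2.291
vertex 0.501 -1.185 -2.495
vertex 0.351 -0.0 -1.722
endloop
endfacet
facet normal -0.242 -0.576 -0.781
outer loop
vertex 0.501 -1.185 -2.495
vertex 0.049 -0.72 -2.698
vertex 0.708 -0.834 -2.818
endloop
endfacet
facet normal 0.899 -0.153 0.410
outer loop
vertex 0.501 -1.185 -2.495
vertex 0.708 -0.834 -2.818
vertex 0.351 -0.0 -1.722
endloop
endfacet
facet normal -0.921 0.341 -0.187
outer loop
vertex 2.128 -0.789 0.928
vertex 1.885 -1.383 1.043
vertex 1.944 -0.955 1.531
endloop
endfacet
facet normal -0.508 0.857 0.081
outer loop
vertex 2.128 -0.789 0.928
vertex 1.944 -0.955 1.531
vertex 2.496 -0.619 1.439
endloop
endfacet
facet normal 0.055 0.935 -0.351
outer loop
vertex 2.128 -0.789 0.928
vertex 2.496 -0.619 1.439
vertex 2.778 -0.84 0.894
endloop
endfacet
facet normal -0.010 0.465 -0.885
outer loop
vertex 2.128 -0.789 0.928
vertex 2.778 -0.84 0.894
vertex 2.4 -1.312 0.65
endloop
endfacet
facet normal -0.612 0.099 -0.784
outer loop
vertex 2.128 -0.789 0.928
vertex 2.4 -1.312 0.65
vertex 1.885 -1.383 1.043
endloop
endfacet
facet normal -0.271 0.641 0.718
outer loop
vertex 2.496 -0.619 1.439
vertex 1.944 -0.955 1.531
vertex 2.48 -1.108 1.87
endloop
endfacet
facet normal -0.939 -0.194 0.284
outer loop
vertex 1.944 -0.955 1.531
vertex 1.885 -1.383 1.043
vertex 2.102 -1.58 1.626
endloop
endfacet
facet normal -0.439 -0.586 -0.681
outer loop
vertex 1.885 -1.383 1.043
vertex 2.4 -1.312 0.65
vertex 2.384 -1.801 1.081
endloop
endfacet
facet normal 0.536 0.007 -0.844
outer loop
vertex 2.4 -1.312 0.65
vertex 2.778 -0.84 0.894
vertex 2.936 -1.465 0.989
endloop
endfacet
facet normal 0.641 0.767 0.021
outer loop
vertex 2.778 -0.84 0.894
vertex 2.496 -0.619 1.439
vertex 2.995 -1.037 1.477
endloop
endfacet
facet normal 0.010 -0.465 0.885
outer loop
vertex 2.752 -1.631 1.592
vertex 2.48 -1.108 1.87
vertex 2.102 -1.58 1.626
endloop
endfacet
facet normal -0.055 -0.935 0.351
outer loop
vertex 2.752 -1.631 1.592
vertex 2.102 -1.58 1.626
vertex 2.384 -1.801 1.081
endloop
endfacet
facet normal 0.508 -0.857 -0.081
outer loop
vertex 2.752 -1.631 1.592
vertex 2.384 -1.801 1.081
vertex 2.936 -1.465 0.989
endloop
endfacet
facet normal 0.921 -0.341 0.187
outer loop
vertex 2.752 -1.631 1.592
vertex 2.936 -1.465 0.989
vertex 2.995 -1.037 1.477
endloop
endfacet
facet normal 0.612 -0.099 0.784
outer loop
vertex 2.752 -1.631 1.592
vertex 2.995 -1.037 1.477
vertex 2.48 -1.108 1.87
endloop
endfacet
facet normal -0.536 -0.007 0.844
outer loop
vertex 2.102 -1.58 1.626
vertex 2.48 -1.108 1.87
vertex 1.944 -0.955 1.531
endloop
endfacet
facet normal -0.641 -0.767 -0.021
outer loop
vertex 2.384 -1.801 1.081
vertex 2.102 -1.58 1.626
vertex 1.885 -1.383 1.043
endloop
endfacet
facet normal 0.271 -0.641 -0.718
outer loop
vertex 2.936 -1.465 0.989
vertex 2.384 -1.801 1.081
vertex 2.4 -1.312 0.65
endloop
endfacet
facet normal 0.939 0.194 -0.284
outer loop
vertex 2.995 -1.037 1.477
vertex 2.936 -1.465 0.989
vertex 2.778 -0.84 0.894
endloop
endfacet
facet normal 0.439 0.586 0.681
outer loop
vertex 2.48 -1.108 1.87
vertex 2.995 -1.037 1.477
vertex 2.496 -0.619 1.439
endloop
endfacet

endsolid


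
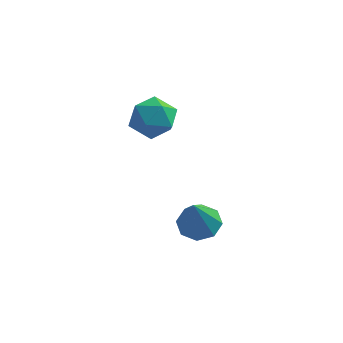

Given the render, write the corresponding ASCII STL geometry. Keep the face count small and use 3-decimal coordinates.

solid 
facet normal -0.018 0.485 -0.874
outer loop
vertex 0.267 -3.8 -4.505
vertex -0.305 -3.423 -4.284
vertex 0.408 -3.333 -4.249
endloop
endfacet
facet normal 0.905 -0.379 0.192
outer loop
vertex 0.267 -3.8 -4.505
vertex 0.408 -3.333 -4.249
vertex -0.275 -4.237 -2.816
endloop
endfacet
facet normal -0.018 0.484 -0.875
outer loop
vertex 0.408 -3.333 -4.249
vertex -0.305 -3.423 -4.284
vertex 0.132 -2.918 -4.014
endloop
endfacet
facet normal 0.811 0.236 0.535
outer loop
vertex 0.408 -3.333 -4.249
vertex 0.132 -2.918 -4.014
vertex -0.275 -4.237 -2.816
endloop
endfacet
facet normal -0.018 0.484 -0.875
outer loop
vertex 0.132 -2.918 -4.014
vertex -0.305 -3.423 -4.284
vertex -0.401 -2.799 -3.937
endloop
endfacet
facet normal 0.245 0.609 0.754
outer loop
vertex 0.132 -2.918 -4.014
vertex -0.401 -2.799 -3.937
vertex -0.275 -4.237 -2.816
endloop
endfacet
facet normal -0.018 0.484 -0.875
outer loop
vertex -0.401 -2.799 -3.937
vertex -0.305 -3.423 -4.284
vertex -0.877 -3.045 -4.063
endloop
endfacet
facet normal -0.460 0.521 0.720
outer loop
vertex -0.401 -2.799 -3.937
vertex -0.877 -3.045 -4.063
vertex -0.275 -4.237 -2.816
endloop
endfacet
facet normal -0.017 0.486 -0.874
outer loop
vertex -0.877 -3.045 -4.063
vertex -0.305 -3.423 -4.284
vertex -1.019 -3.512 -4.32
endloop
endfacet
facet normal -0.892 0.022 0.452
outer loop
vertex -0.877 -3.045 -4.063
vertex -1.019 -3.512 -4.32
vertex -0.275 -4.237 -2.816
endloop
endfacet
facet normal -0.016 0.484 -0.875
outer loop
vertex -1.019 -3.512 -4.32
vertex -0.305 -3.423 -4.284
vertex -0.742 -3.927 -4.555
endloop
endfacet
facet normal -0.797 -0.594 0.108
outer loop
vertex -1.019 -3.512 -4.32
vertex -0.742 -3.927 -4.555
vertex -0.275 -4.237 -2.816
endloop
endfacet
facet normal -0.018 0.486 -0.874
outer loop
vertex -0.742 -3.927 -4.555
vertex -0.305 -3.423 -4.284
vertex -0.21 -4.046 -4.632
endloop
endfacet
facet normal -0.232 -0.966 -0.110
outer loop
vertex -0.742 -3.927 -4.555
vertex -0.21 -4.046 -4.632
vertex -0.275 -4.237 -2.816
endloop
endfacet
facet normal -0.018 0.486 -0.874
outer loop
vertex -0.21 -4.046 -4.632
vertex -0.305 -3.423 -4.284
vertex 0.267 -3.8 -4.505
endloop
endfacet
facet normal 0.473 -0.878 -0.075
outer loop
vertex -0.21 -4.046 -4.632
vertex 0.267 -3.8 -4.505
vertex -0.275 -4.237 -2.816
endloop
endfacet
facet normal -0.429 0.879 0.208
outer loop
vertex -1.979 -1.96 -0.457
vertex -2.679 -2.359 -0.213
vertex -2.072 -2.195 0.346
endloop
endfacet
facet normal 0.277 0.913 0.299
outer loop
vertex -1.979 -1.96 -0.457
vertex -2.072 -2.195 0.346
vertex -1.33 -2.294 -0.039
endloop
endfacet
facet normal 0.589 0.742 -0.321
outer loop
vertex -1.979 -1.96 -0.457
vertex -1.33 -2.294 -0.039
vertex -1.479 -2.52 -0.835
endloop
endfacet
facet normal 0.074 0.603 -0.795
outer loop
vertex -1.979 -1.96 -0.457
vertex -1.479 -2.52 -0.835
vertex -2.312 -2.56 -0.943
endloop
endfacet
facet normal -0.555 0.687 -0.468
outer loop
vertex -1.979 -1.96 -0.457
vertex -2.312 -2.56 -0.943
vertex -2.679 -2.359 -0.213
endloop
endfacet
facet normal 0.461 0.420 0.781
outer loop
vertex -1.33 -2.294 -0.039
vertex -2.072 -2.195 0.346
vertex -1.628 -2.9 0.463
endloop
endfacet
facet normal -0.682 0.364 0.634
outer loop
vertex -2.072 -2.195 0.346
vertex -2.679 -2.359 -0.213
vertex -2.461 -2.94 0.355
endloop
endfacet
facet normal -0.886 0.054 -0.460
outer loop
vertex -2.679 -2.359 -0.213
vertex -2.312 -2.56 -0.943
vertex -2.61 -3.166 -0.441
endloop
endfacet
facet normal 0.132 -0.081 -0.988
outer loop
vertex -2.312 -2.56 -0.943
vertex -1.479 -2.52 -0.835
vertex -1.868 -3.265 -0.826
endloop
endfacet
facet normal 0.964 0.145 -0.222
outer loop
vertex -1.479 -2.52 -0.835
vertex -1.33 -2.294 -0.039
vertex -1.261 -3.101 -0.267
endloop
endfacet
facet normal -0.074 -0.603 0.795
outer loop
vertex -1.961 -3.5 -0.023
vertex -1.628 -2.9 0.463
vertex -2.461 -2.94 0.355
endloop
endfacet
facet normal -0.589 -0.742 0.321
outer loop
vertex -1.961 -3.5 -0.023
vertex -2.461 -2.94 0.355
vertex -2.61 -3.166 -0.441
endloop
endfacet
facet normal -0.277 -0.913 -0.299
outer loop
vertex -1.961 -3.5 -0.023
vertex -2.61 -3.166 -0.441
vertex -1.868 -3.265 -0.826
endloop
endfacet
facet normal 0.429 -0.879 -0.208
outer loop
vertex -1.961 -3.5 -0.023
vertex -1.868 -3.265 -0.826
vertex -1.261 -3.101 -0.267
endloop
endfacet
facet normal 0.555 -0.687 0.468
outer loop
vertex -1.961 -3.5 -0.023
vertex -1.261 -3.101 -0.267
vertex -1.628 -2.9 0.463
endloop
endfacet
facet normal -0.132 0.081 0.988
outer loop
vertex -2.461 -2.94 0.355
vertex -1.628 -2.9 0.463
vertex -2.072 -2.195 0.346
endloop
endfacet
facet normal -0.964 -0.145 0.222
outer loop
vertex -2.61 -3.166 -0.441
vertex -2.461 -2.94 0.355
vertex -2.679 -2.359 -0.213
endloop
endfacet
facet normal -0.461 -0.420 -0.781
outer loop
vertex -1.868 -3.265 -0.826
vertex -2.61 -3.166 -0.441
vertex -2.312 -2.56 -0.943
endloop
endfacet
facet normal 0.682 -0.364 -0.634
outer loop
vertex -1.261 -3.101 -0.267
vertex -1.868 -3.265 -0.826
vertex -1.479 -2.52 -0.835
endloop
endfacet
facet normal 0.886 -0.054 0.460
outer loop
vertex -1.628 -2.9 0.463
vertex -1.261 -3.101 -0.267
vertex -1.33 -2.294 -0.039
endloop
endfacet

endsolid


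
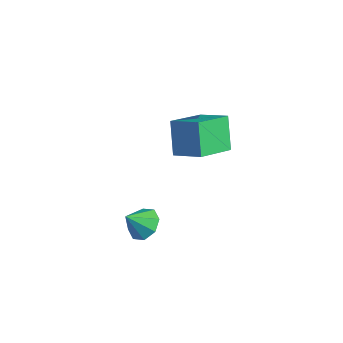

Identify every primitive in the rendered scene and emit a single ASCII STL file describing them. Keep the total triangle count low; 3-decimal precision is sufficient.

solid 
facet normal -0.493 0.326 0.806
outer loop
vertex -3.448 2.39 4.275
vertex -3.637 4.119 3.46
vertex -4.658 1.986 3.698
endloop
endfacet
facet normal 0.098 -0.900 0.424
outer loop
vertex -3.863 1.461 2.4
vertex -3.448 2.39 4.275
vertex -4.658 1.986 3.698
endloop
endfacet
facet normal -0.493 0.326 0.806
outer loop
vertex -4.658 1.986 3.698
vertex -3.637 4.119 3.46
vertex -4.847 3.715 2.883
endloop
endfacet
facet normal -0.864 -0.289 -0.412
outer loop
vertex -4.847 3.715 2.883
vertex -3.863 1.461 2.4
vertex -4.658 1.986 3.698
endloop
endfacet
facet normal 0.864 0.289 0.412
outer loop
vertex -3.448 2.39 4.275
vertex -2.842 3.594 2.162
vertex -3.637 4.119 3.46
endloop
endfacet
facet normal 0.098 -0.900 0.424
outer loop
vertex -2.653 1.865 2.977
vertex -3.448 2.39 4.275
vertex -3.863 1.461 2.4
endloop
endfacet
facet normal 0.864 0.289 0.412
outer loop
vertex -2.653 1.865 2.977
vertex -2.842 3.594 2.162
vertex -3.448 2.39 4.275
endloop
endfacet
facet normal -0.098 0.900 -0.424
outer loop
vertex -3.637 4.119 3.46
vertex -2.842 3.594 2.162
vertex -4.847 3.715 2.883
endloop
endfacet
facet normal -0.864 -0.289 -0.412
outer loop
vertex -4.052 3.19 1.585
vertex -3.863 1.461 2.4
vertex -4.847 3.715 2.883
endloop
endfacet
facet normal -0.098 0.900 -0.424
outer loop
vertex -4.847 3.715 2.883
vertex -2.842 3.594 2.162
vertex -4.052 3.19 1.585
endloop
endfacet
facet normal 0.493 -0.326 -0.806
outer loop
vertex -4.052 3.19 1.585
vertex -2.653 1.865 2.977
vertex -3.863 1.461 2.4
endloop
endfacet
facet normal 0.493 -0.326 -0.806
outer loop
vertex -2.842 3.594 2.162
vertex -2.653 1.865 2.977
vertex -4.052 3.19 1.585
endloop
endfacet
facet normal 0.199 0.635 -0.746
outer loop
vertex -1.371 -1.303 2.125
vertex -1.84 -1.691 1.67
vertex -1.917 -1.105 2.148
endloop
endfacet
facet normal 0.128 0.242 0.962
outer loop
vertex -1.371 -1.303 2.125
vertex -1.917 -1.105 2.148
vertex -2.06 -2.389 2.49
endloop
endfacet
facet normal 0.202 0.635 -0.746
outer loop
vertex -1.917 -1.105 2.148
vertex -1.84 -1.691 1.67
vertex -2.418 -1.249 1.89
endloop
endfacet
facet normal -0.501 0.274 0.821
outer loop
vertex -1.917 -1.105 2.148
vertex -2.418 -1.249 1.89
vertex -2.06 -2.389 2.49
endloop
endfacet
facet normal 0.202 0.635 -0.746
outer loop
vertex -2.418 -1.249 1.89
vertex -1.84 -1.691 1.67
vertex -2.58 -1.652 1.503
endloop
endfacet
facet normal -0.900 -0.054 0.433
outer loop
vertex -2.418 -1.249 1.89
vertex -2.58 -1.652 1.503
vertex -2.06 -2.389 2.49
endloop
endfacet
facet normal 0.202 0.635 -0.746
outer loop
vertex -2.58 -1.652 1.503
vertex -1.84 -1.691 1.67
vertex -2.309 -2.078 1.214
endloop
endfacet
facet normal -0.834 -0.550 0.029
outer loop
vertex -2.58 -1.652 1.503
vertex -2.309 -2.078 1.214
vertex -2.06 -2.389 2.49
endloop
endfacet
facet normal 0.200 0.636 -0.746
outer loop
vertex -2.309 -2.078 1.214
vertex -1.84 -1.691 1.67
vertex -1.763 -2.276 1.192
endloop
endfacet
facet normal -0.342 -0.926 -0.159
outer loop
vertex -2.309 -2.078 1.214
vertex -1.763 -2.276 1.192
vertex -2.06 -2.389 2.49
endloop
endfacet
facet normal 0.200 0.636 -0.746
outer loop
vertex -1.763 -2.276 1.192
vertex -1.84 -1.691 1.67
vertex -1.262 -2.132 1.449
endloop
endfacet
facet normal 0.285 -0.958 -0.018
outer loop
vertex -1.763 -2.276 1.192
vertex -1.262 -2.132 1.449
vertex -2.06 -2.389 2.49
endloop
endfacet
facet normal 0.200 0.635 -0.746
outer loop
vertex -1.262 -2.132 1.449
vertex -1.84 -1.691 1.67
vertex -1.099 -1.729 1.836
endloop
endfacet
facet normal 0.683 -0.630 0.368
outer loop
vertex -1.262 -2.132 1.449
vertex -1.099 -1.729 1.836
vertex -2.06 -2.389 2.49
endloop
endfacet
facet normal 0.200 0.634 -0.747
outer loop
vertex -1.099 -1.729 1.836
vertex -1.84 -1.691 1.67
vertex -1.371 -1.303 2.125
endloop
endfacet
facet normal 0.618 -0.131 0.775
outer loop
vertex -1.099 -1.729 1.836
vertex -1.371 -1.303 2.125
vertex -2.06 -2.389 2.49
endloop
endfacet

endsolid


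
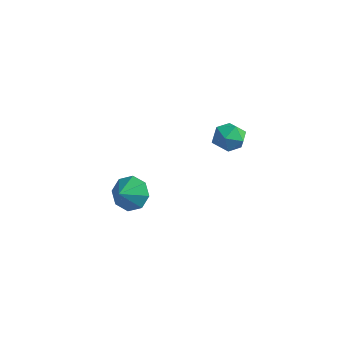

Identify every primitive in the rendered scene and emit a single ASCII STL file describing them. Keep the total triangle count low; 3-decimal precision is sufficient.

solid 
facet normal -0.848 0.530 -0.013
outer loop
vertex 0.989 -0.011 1.828
vertex 0.539 -0.723 2.128
vertex 0.894 -0.141 2.707
endloop
endfacet
facet normal -0.285 0.952 0.110
outer loop
vertex 0.989 -0.011 1.828
vertex 0.894 -0.141 2.707
vertex 1.679 0.132 2.378
endloop
endfacet
facet normal 0.167 0.883 -0.439
outer loop
vertex 0.989 -0.011 1.828
vertex 1.679 0.132 2.378
vertex 1.809 -0.281 1.596
endloop
endfacet
facet normal -0.117 0.419 -0.901
outer loop
vertex 0.989 -0.011 1.828
vertex 1.809 -0.281 1.596
vertex 1.105 -0.809 1.442
endloop
endfacet
facet normal -0.743 0.201 -0.638
outer loop
vertex 0.989 -0.011 1.828
vertex 1.105 -0.809 1.442
vertex 0.539 -0.723 2.128
endloop
endfacet
facet normal 0.044 0.715 0.698
outer loop
vertex 1.679 0.132 2.378
vertex 0.894 -0.141 2.707
vertex 1.655 -0.491 3.018
endloop
endfacet
facet normal -0.866 0.033 0.498
outer loop
vertex 0.894 -0.141 2.707
vertex 0.539 -0.723 2.128
vertex 0.951 -1.019 2.864
endloop
endfacet
facet normal -0.698 -0.500 -0.513
outer loop
vertex 0.539 -0.723 2.128
vertex 1.105 -0.809 1.442
vertex 1.081 -1.432 2.082
endloop
endfacet
facet normal 0.315 -0.147 -0.937
outer loop
vertex 1.105 -0.809 1.442
vertex 1.809 -0.281 1.596
vertex 1.866 -1.159 1.753
endloop
endfacet
facet normal 0.774 0.604 -0.190
outer loop
vertex 1.809 -0.281 1.596
vertex 1.679 0.132 2.378
vertex 2.221 -0.577 2.332
endloop
endfacet
facet normal 0.117 -0.419 0.901
outer loop
vertex 1.771 -1.289 2.632
vertex 1.655 -0.491 3.018
vertex 0.951 -1.019 2.864
endloop
endfacet
facet normal -0.167 -0.883 0.439
outer loop
vertex 1.771 -1.289 2.632
vertex 0.951 -1.019 2.864
vertex 1.081 -1.432 2.082
endloop
endfacet
facet normal 0.285 -0.952 -0.110
outer loop
vertex 1.771 -1.289 2.632
vertex 1.081 -1.432 2.082
vertex 1.866 -1.159 1.753
endloop
endfacet
facet normal 0.848 -0.530 0.013
outer loop
vertex 1.771 -1.289 2.632
vertex 1.866 -1.159 1.753
vertex 2.221 -0.577 2.332
endloop
endfacet
facet normal 0.743 -0.201 0.638
outer loop
vertex 1.771 -1.289 2.632
vertex 2.221 -0.577 2.332
vertex 1.655 -0.491 3.018
endloop
endfacet
facet normal -0.315 0.147 0.937
outer loop
vertex 0.951 -1.019 2.864
vertex 1.655 -0.491 3.018
vertex 0.894 -0.141 2.707
endloop
endfacet
facet normal -0.774 -0.604 0.190
outer loop
vertex 1.081 -1.432 2.082
vertex 0.951 -1.019 2.864
vertex 0.539 -0.723 2.128
endloop
endfacet
facet normal -0.044 -0.715 -0.698
outer loop
vertex 1.866 -1.159 1.753
vertex 1.081 -1.432 2.082
vertex 1.105 -0.809 1.442
endloop
endfacet
facet normal 0.866 -0.033 -0.498
outer loop
vertex 2.221 -0.577 2.332
vertex 1.866 -1.159 1.753
vertex 1.809 -0.281 1.596
endloop
endfacet
facet normal 0.698 0.500 0.513
outer loop
vertex 1.655 -0.491 3.018
vertex 2.221 -0.577 2.332
vertex 1.679 0.132 2.378
endloop
endfacet
facet normal -0.198 0.849 -0.490
outer loop
vertex -3.065 -1.984 -4.397
vertex -3.977 -1.901 -3.884
vertex -2.995 -1.572 -3.711
endloop
endfacet
facet normal 0.859 -0.473 0.196
outer loop
vertex -3.065 -1.984 -4.397
vertex -2.995 -1.572 -3.711
vertex -3.763 -2.819 -3.356
endloop
endfacet
facet normal -0.198 0.849 -0.489
outer loop
vertex -2.995 -1.572 -3.711
vertex -3.977 -1.901 -3.884
vertex -3.501 -1.353 -3.125
endloop
endfacet
facet normal 0.692 -0.231 0.684
outer loop
vertex -2.995 -1.572 -3.711
vertex -3.501 -1.353 -3.125
vertex -3.763 -2.819 -3.356
endloop
endfacet
facet normal -0.199 0.850 -0.488
outer loop
vertex -3.501 -1.353 -3.125
vertex -3.977 -1.901 -3.884
vertex -4.285 -1.456 -2.984
endloop
endfacet
facet normal 0.198 -0.187 0.962
outer loop
vertex -3.501 -1.353 -3.125
vertex -4.285 -1.456 -2.984
vertex -3.763 -2.819 -3.356
endloop
endfacet
facet normal -0.199 0.850 -0.488
outer loop
vertex -4.285 -1.456 -2.984
vertex -3.977 -1.901 -3.884
vertex -4.889 -1.819 -3.37
endloop
endfacet
facet normal -0.335 -0.365 0.868
outer loop
vertex -4.285 -1.456 -2.984
vertex -4.889 -1.819 -3.37
vertex -3.763 -2.819 -3.356
endloop
endfacet
facet normal -0.199 0.850 -0.488
outer loop
vertex -4.889 -1.819 -3.37
vertex -3.977 -1.901 -3.884
vertex -4.959 -2.23 -4.057
endloop
endfacet
facet normal -0.594 -0.662 0.457
outer loop
vertex -4.889 -1.819 -3.37
vertex -4.959 -2.23 -4.057
vertex -3.763 -2.819 -3.356
endloop
endfacet
facet normal -0.199 0.850 -0.489
outer loop
vertex -4.959 -2.23 -4.057
vertex -3.977 -1.901 -3.884
vertex -4.454 -2.449 -4.643
endloop
endfacet
facet normal -0.427 -0.904 -0.030
outer loop
vertex -4.959 -2.23 -4.057
vertex -4.454 -2.449 -4.643
vertex -3.763 -2.819 -3.356
endloop
endfacet
facet normal -0.198 0.850 -0.489
outer loop
vertex -4.454 -2.449 -4.643
vertex -3.977 -1.901 -3.884
vertex -3.669 -2.347 -4.783
endloop
endfacet
facet normal 0.068 -0.949 -0.309
outer loop
vertex -4.454 -2.449 -4.643
vertex -3.669 -2.347 -4.783
vertex -3.763 -2.819 -3.356
endloop
endfacet
facet normal -0.198 0.849 -0.489
outer loop
vertex -3.669 -2.347 -4.783
vertex -3.977 -1.901 -3.884
vertex -3.065 -1.984 -4.397
endloop
endfacet
facet normal 0.600 -0.770 -0.215
outer loop
vertex -3.669 -2.347 -4.783
vertex -3.065 -1.984 -4.397
vertex -3.763 -2.819 -3.356
endloop
endfacet

endsolid


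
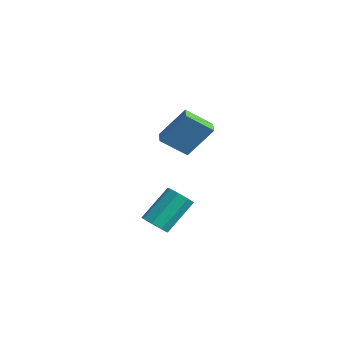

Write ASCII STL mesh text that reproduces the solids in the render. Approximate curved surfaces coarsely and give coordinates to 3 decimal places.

solid 
facet normal 0.036 -0.748 -0.663
outer loop
vertex 2.487 -3.684 1.297
vertex 2.108 -3.265 0.804
vertex 2.833 -3.371 0.963
endloop
endfacet
facet normal 0.797 -0.379 0.471
outer loop
vertex 2.487 -3.684 1.297
vertex 2.833 -3.371 0.963
vertex 2.41 -2.114 2.69
endloop
endfacet
facet normal 0.796 -0.380 0.471
outer loop
vertex 2.41 -2.114 2.69
vertex 2.833 -3.371 0.963
vertex 2.757 -1.801 2.356
endloop
endfacet
facet normal -0.037 0.748 0.663
outer loop
vertex 2.41 -2.114 2.69
vertex 2.757 -1.801 2.356
vertex 2.032 -1.695 2.196
endloop
endfacet
facet normal 0.036 -0.748 -0.663
outer loop
vertex 2.833 -3.371 0.963
vertex 2.108 -3.265 0.804
vertex 2.755 -2.996 0.536
endloop
endfacet
facet normal 0.990 0.117 -0.078
outer loop
vertex 2.833 -3.371 0.963
vertex 2.755 -2.996 0.536
vertex 2.757 -1.801 2.356
endloop
endfacet
facet normal 0.990 0.118 -0.079
outer loop
vertex 2.757 -1.801 2.356
vertex 2.755 -2.996 0.536
vertex 2.678 -1.426 1.928
endloop
endfacet
facet normal -0.037 0.748 0.662
outer loop
vertex 2.757 -1.801 2.356
vertex 2.678 -1.426 1.928
vertex 2.032 -1.695 2.196
endloop
endfacet
facet normal 0.036 -0.748 -0.663
outer loop
vertex 2.755 -2.996 0.536
vertex 2.108 -3.265 0.804
vertex 2.298 -2.778 0.265
endloop
endfacet
facet normal 0.605 0.545 -0.581
outer loop
vertex 2.755 -2.996 0.536
vertex 2.298 -2.778 0.265
vertex 2.678 -1.426 1.928
endloop
endfacet
facet normal 0.604 0.545 -0.581
outer loop
vertex 2.678 -1.426 1.928
vertex 2.298 -2.778 0.265
vertex 2.221 -1.208 1.658
endloop
endfacet
facet normal -0.036 0.747 0.664
outer loop
vertex 2.678 -1.426 1.928
vertex 2.221 -1.208 1.658
vertex 2.032 -1.695 2.196
endloop
endfacet
facet normal 0.037 -0.748 -0.663
outer loop
vertex 2.298 -2.778 0.265
vertex 2.108 -3.265 0.804
vertex 1.73 -2.846 0.31
endloop
endfacet
facet normal -0.137 0.654 -0.744
outer loop
vertex 2.298 -2.778 0.265
vertex 1.73 -2.846 0.31
vertex 2.221 -1.208 1.658
endloop
endfacet
facet normal -0.137 0.654 -0.744
outer loop
vertex 2.221 -1.208 1.658
vertex 1.73 -2.846 0.31
vertex 1.653 -1.276 1.703
endloop
endfacet
facet normal -0.037 0.747 0.663
outer loop
vertex 2.221 -1.208 1.658
vertex 1.653 -1.276 1.703
vertex 2.032 -1.695 2.196
endloop
endfacet
facet normal 0.037 -0.748 -0.663
outer loop
vertex 1.73 -2.846 0.31
vertex 2.108 -3.265 0.804
vertex 1.383 -3.159 0.644
endloop
endfacet
facet normal -0.796 0.379 -0.472
outer loop
vertex 1.73 -2.846 0.31
vertex 1.383 -3.159 0.644
vertex 1.653 -1.276 1.703
endloop
endfacet
facet normal -0.797 0.379 -0.470
outer loop
vertex 1.653 -1.276 1.703
vertex 1.383 -3.159 0.644
vertex 1.307 -1.589 2.037
endloop
endfacet
facet normal -0.036 0.748 0.663
outer loop
vertex 1.653 -1.276 1.703
vertex 1.307 -1.589 2.037
vertex 2.032 -1.695 2.196
endloop
endfacet
facet normal 0.037 -0.748 -0.662
outer loop
vertex 1.383 -3.159 0.644
vertex 2.108 -3.265 0.804
vertex 1.462 -3.534 1.072
endloop
endfacet
facet normal -0.990 -0.118 0.079
outer loop
vertex 1.383 -3.159 0.644
vertex 1.462 -3.534 1.072
vertex 1.307 -1.589 2.037
endloop
endfacet
facet normal -0.990 -0.117 0.078
outer loop
vertex 1.307 -1.589 2.037
vertex 1.462 -3.534 1.072
vertex 1.385 -1.964 2.464
endloop
endfacet
facet normal -0.036 0.748 0.663
outer loop
vertex 1.307 -1.589 2.037
vertex 1.385 -1.964 2.464
vertex 2.032 -1.695 2.196
endloop
endfacet
facet normal 0.036 -0.747 -0.664
outer loop
vertex 1.462 -3.534 1.072
vertex 2.108 -3.265 0.804
vertex 1.919 -3.752 1.342
endloop
endfacet
facet normal -0.604 -0.545 0.582
outer loop
vertex 1.462 -3.534 1.072
vertex 1.919 -3.752 1.342
vertex 1.385 -1.964 2.464
endloop
endfacet
facet normal -0.605 -0.545 0.581
outer loop
vertex 1.385 -1.964 2.464
vertex 1.919 -3.752 1.342
vertex 1.842 -2.182 2.735
endloop
endfacet
facet normal -0.036 0.748 0.663
outer loop
vertex 1.385 -1.964 2.464
vertex 1.842 -2.182 2.735
vertex 2.032 -1.695 2.196
endloop
endfacet
facet normal 0.037 -0.747 -0.663
outer loop
vertex 1.919 -3.752 1.342
vertex 2.108 -3.265 0.804
vertex 2.487 -3.684 1.297
endloop
endfacet
facet normal 0.137 -0.654 0.744
outer loop
vertex 1.919 -3.752 1.342
vertex 2.487 -3.684 1.297
vertex 1.842 -2.182 2.735
endloop
endfacet
facet normal 0.137 -0.654 0.744
outer loop
vertex 1.842 -2.182 2.735
vertex 2.487 -3.684 1.297
vertex 2.41 -2.114 2.69
endloop
endfacet
facet normal -0.037 0.748 0.663
outer loop
vertex 1.842 -2.182 2.735
vertex 2.41 -2.114 2.69
vertex 2.032 -1.695 2.196
endloop
endfacet
facet normal -0.325 -0.513 -0.794
outer loop
vertex -4.08 1.611 1.761
vertex -4.781 2.091 1.738
vertex -3.267 2.749 0.692
endloop
endfacet
facet normal 0.825 -0.564 0.027
outer loop
vertex -2.559 3.869 2.422
vertex -4.08 1.611 1.761
vertex -3.267 2.749 0.692
endloop
endfacet
facet normal -0.324 -0.515 -0.793
outer loop
vertex -3.267 2.749 0.692
vertex -4.781 2.091 1.738
vertex -3.969 3.228 0.668
endloop
endfacet
facet normal 0.462 0.646 -0.607
outer loop
vertex -3.969 3.228 0.668
vertex -2.559 3.869 2.422
vertex -3.267 2.749 0.692
endloop
endfacet
facet normal -0.462 -0.646 0.607
outer loop
vertex -4.08 1.611 1.761
vertex -4.073 3.211 3.468
vertex -4.781 2.091 1.738
endloop
endfacet
facet normal 0.825 -0.564 0.027
outer loop
vertex -3.371 2.732 3.492
vertex -4.08 1.611 1.761
vertex -2.559 3.869 2.422
endloop
endfacet
facet normal -0.462 -0.646 0.608
outer loop
vertex -3.371 2.732 3.492
vertex -4.073 3.211 3.468
vertex -4.08 1.611 1.761
endloop
endfacet
facet normal -0.825 0.564 -0.027
outer loop
vertex -4.781 2.091 1.738
vertex -4.073 3.211 3.468
vertex -3.969 3.228 0.668
endloop
endfacet
facet normal 0.462 0.646 -0.608
outer loop
vertex -3.26 4.349 2.399
vertex -2.559 3.869 2.422
vertex -3.969 3.228 0.668
endloop
endfacet
facet normal -0.825 0.564 -0.027
outer loop
vertex -3.969 3.228 0.668
vertex -4.073 3.211 3.468
vertex -3.26 4.349 2.399
endloop
endfacet
facet normal 0.326 0.514 0.793
outer loop
vertex -3.26 4.349 2.399
vertex -3.371 2.732 3.492
vertex -2.559 3.869 2.422
endloop
endfacet
facet normal 0.324 0.514 0.794
outer loop
vertex -4.073 3.211 3.468
vertex -3.371 2.732 3.492
vertex -3.26 4.349 2.399
endloop
endfacet

endsolid
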